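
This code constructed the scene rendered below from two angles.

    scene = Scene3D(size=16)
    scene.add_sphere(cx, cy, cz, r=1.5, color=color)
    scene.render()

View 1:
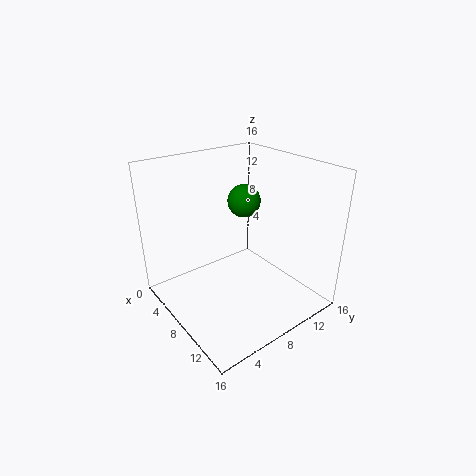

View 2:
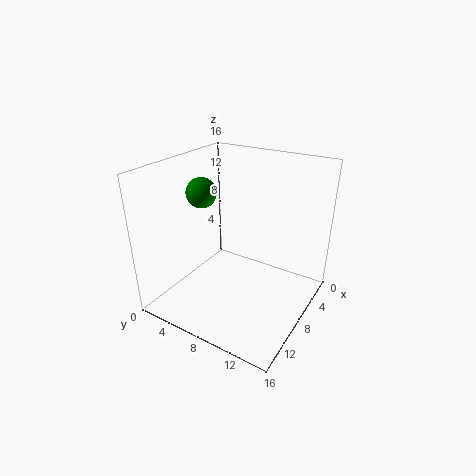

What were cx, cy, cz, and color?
cx = 11.5; cy = 6; cz = 14; color = 'green'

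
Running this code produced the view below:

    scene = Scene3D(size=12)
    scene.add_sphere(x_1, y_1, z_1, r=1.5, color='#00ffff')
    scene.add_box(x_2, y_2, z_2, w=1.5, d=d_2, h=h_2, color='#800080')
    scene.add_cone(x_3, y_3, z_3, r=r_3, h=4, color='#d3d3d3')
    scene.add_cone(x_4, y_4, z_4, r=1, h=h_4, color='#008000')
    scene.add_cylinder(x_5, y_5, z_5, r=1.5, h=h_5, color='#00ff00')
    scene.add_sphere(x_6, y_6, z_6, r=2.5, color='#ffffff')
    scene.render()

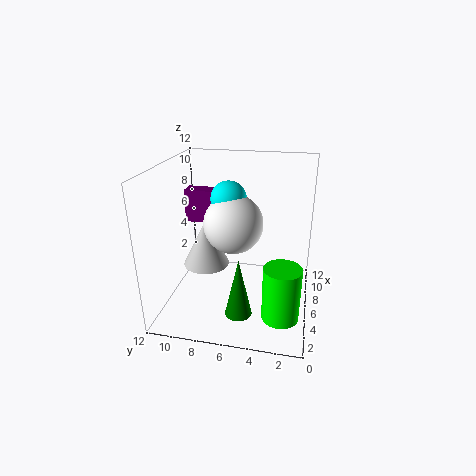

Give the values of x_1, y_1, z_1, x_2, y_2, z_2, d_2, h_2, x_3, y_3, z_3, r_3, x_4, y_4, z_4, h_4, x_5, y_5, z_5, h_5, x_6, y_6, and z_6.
x_1 = 7, y_1 = 7, z_1 = 9, x_2 = 8.5, y_2 = 8, z_2 = 6, d_2 = 3.5, h_2 = 3, x_3 = 6.5, y_3 = 9, z_3 = 3, r_3 = 2, x_4 = 1.5, y_4 = 5, z_4 = 2, h_4 = 4.5, x_5 = 3.5, y_5 = 2, z_5 = 0.5, h_5 = 4.5, x_6 = 6.5, y_6 = 6.5, z_6 = 7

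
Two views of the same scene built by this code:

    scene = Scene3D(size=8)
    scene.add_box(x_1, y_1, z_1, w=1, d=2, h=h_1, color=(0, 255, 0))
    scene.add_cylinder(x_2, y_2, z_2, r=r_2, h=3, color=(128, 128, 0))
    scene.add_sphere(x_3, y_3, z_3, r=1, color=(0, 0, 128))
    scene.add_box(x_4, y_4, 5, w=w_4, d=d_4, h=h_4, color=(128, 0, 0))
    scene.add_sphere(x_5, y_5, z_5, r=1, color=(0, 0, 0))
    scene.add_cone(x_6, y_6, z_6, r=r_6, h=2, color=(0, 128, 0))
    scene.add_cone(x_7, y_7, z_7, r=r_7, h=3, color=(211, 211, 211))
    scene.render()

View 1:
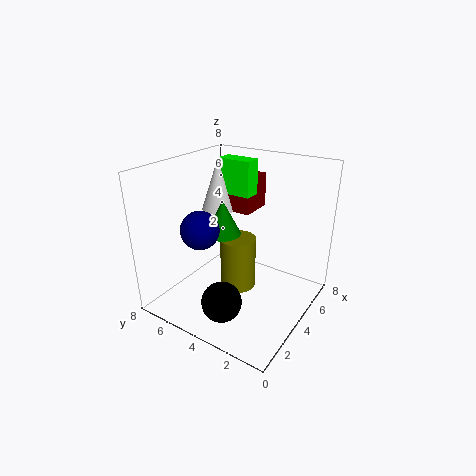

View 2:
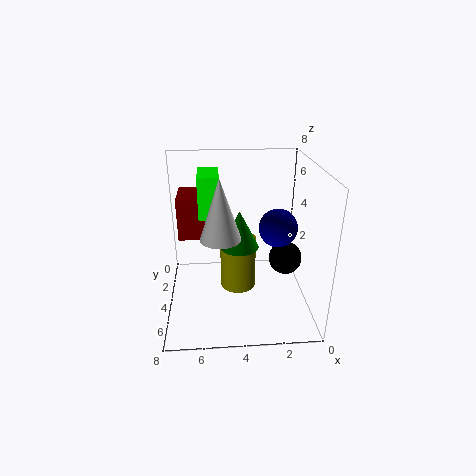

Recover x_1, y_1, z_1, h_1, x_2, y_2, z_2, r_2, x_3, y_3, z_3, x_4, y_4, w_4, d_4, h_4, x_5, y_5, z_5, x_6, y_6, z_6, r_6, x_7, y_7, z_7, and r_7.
x_1 = 5; y_1 = 4; z_1 = 6; h_1 = 2; x_2 = 4; y_2 = 4; z_2 = 1; r_2 = 1; x_3 = 2; y_3 = 5; z_3 = 5; x_4 = 5; y_4 = 4; w_4 = 2; d_4 = 2; h_4 = 2; x_5 = 1; y_5 = 3; z_5 = 2; x_6 = 4; y_6 = 5; z_6 = 4; r_6 = 1; x_7 = 5; y_7 = 6; z_7 = 5; r_7 = 1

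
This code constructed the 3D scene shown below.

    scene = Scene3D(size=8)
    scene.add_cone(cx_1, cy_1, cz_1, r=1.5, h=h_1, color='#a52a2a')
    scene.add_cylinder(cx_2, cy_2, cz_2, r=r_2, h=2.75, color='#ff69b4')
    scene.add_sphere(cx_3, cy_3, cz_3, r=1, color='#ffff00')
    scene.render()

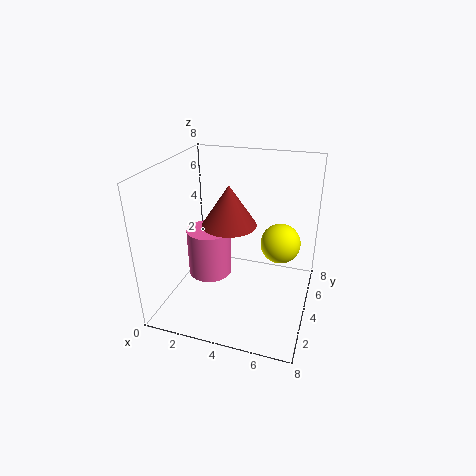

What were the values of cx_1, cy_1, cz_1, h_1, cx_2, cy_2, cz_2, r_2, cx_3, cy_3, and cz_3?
cx_1 = 3.5; cy_1 = 4; cz_1 = 4.75; h_1 = 2.25; cx_2 = 2.25; cy_2 = 4; cz_2 = 1.5; r_2 = 1.25; cx_3 = 6.5; cy_3 = 3.25; cz_3 = 4.5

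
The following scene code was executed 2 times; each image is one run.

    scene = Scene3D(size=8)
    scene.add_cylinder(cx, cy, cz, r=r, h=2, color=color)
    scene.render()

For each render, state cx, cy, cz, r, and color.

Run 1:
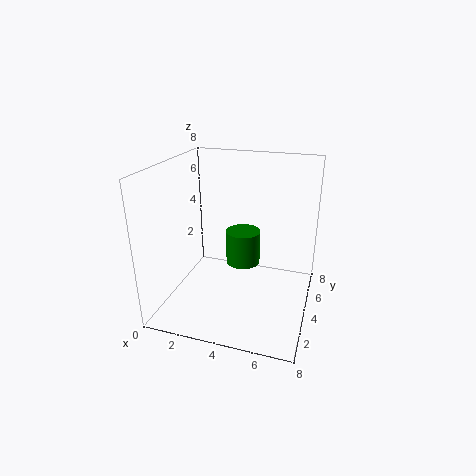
cx = 4
cy = 5
cz = 2
r = 1
color = 'green'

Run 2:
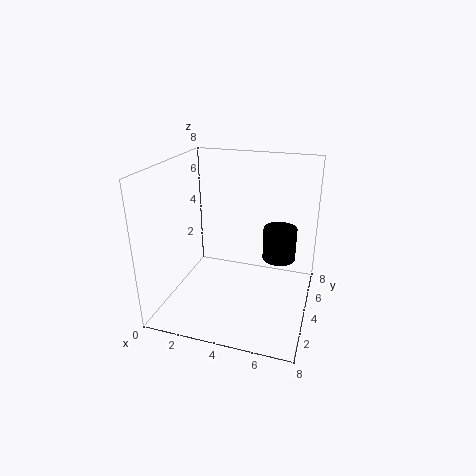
cx = 6
cy = 6
cz = 2
r = 1
color = 'black'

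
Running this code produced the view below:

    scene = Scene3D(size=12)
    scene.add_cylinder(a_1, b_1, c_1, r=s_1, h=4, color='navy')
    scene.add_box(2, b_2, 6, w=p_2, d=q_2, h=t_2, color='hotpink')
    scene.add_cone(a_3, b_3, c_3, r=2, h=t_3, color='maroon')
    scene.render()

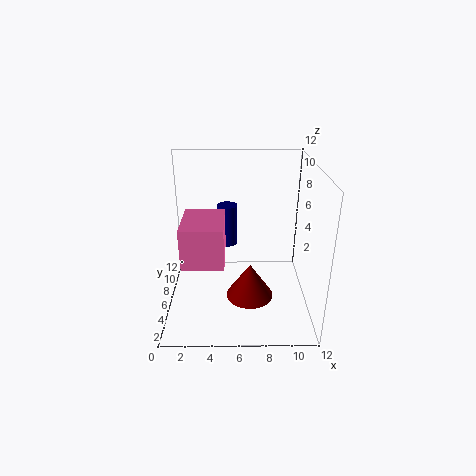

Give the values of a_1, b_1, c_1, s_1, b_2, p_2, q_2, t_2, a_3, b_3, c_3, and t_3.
a_1 = 5
b_1 = 11
c_1 = 3
s_1 = 1
b_2 = 1
p_2 = 3
q_2 = 4
t_2 = 3
a_3 = 7
b_3 = 5
c_3 = 1
t_3 = 3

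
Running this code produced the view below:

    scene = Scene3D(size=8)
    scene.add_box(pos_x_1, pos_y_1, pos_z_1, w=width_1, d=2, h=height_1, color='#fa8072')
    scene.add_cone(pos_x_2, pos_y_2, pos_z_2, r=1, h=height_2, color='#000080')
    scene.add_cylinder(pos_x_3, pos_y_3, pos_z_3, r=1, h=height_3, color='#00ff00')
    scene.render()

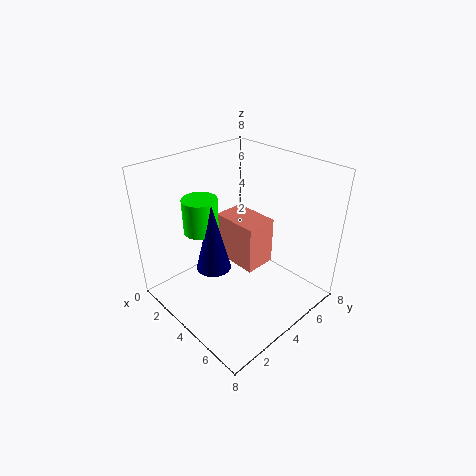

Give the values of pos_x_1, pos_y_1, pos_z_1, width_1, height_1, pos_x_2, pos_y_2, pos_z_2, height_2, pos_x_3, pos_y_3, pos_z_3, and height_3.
pos_x_1 = 1
pos_y_1 = 5
pos_z_1 = 1
width_1 = 3
height_1 = 3
pos_x_2 = 3
pos_y_2 = 3
pos_z_2 = 2
height_2 = 4
pos_x_3 = 2
pos_y_3 = 3
pos_z_3 = 4
height_3 = 2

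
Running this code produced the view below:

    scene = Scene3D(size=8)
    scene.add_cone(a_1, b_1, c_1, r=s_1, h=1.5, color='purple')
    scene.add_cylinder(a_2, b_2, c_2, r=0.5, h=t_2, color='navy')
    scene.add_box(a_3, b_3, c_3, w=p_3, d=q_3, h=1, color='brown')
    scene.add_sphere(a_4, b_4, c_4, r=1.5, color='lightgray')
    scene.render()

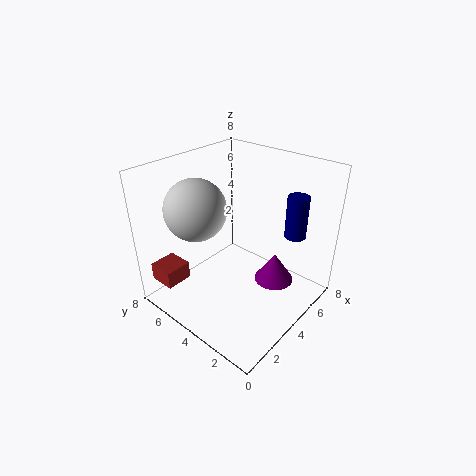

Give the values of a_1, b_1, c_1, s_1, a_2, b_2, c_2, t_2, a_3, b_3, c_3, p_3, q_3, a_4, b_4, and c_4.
a_1 = 4, b_1 = 1.5, c_1 = 2.5, s_1 = 1, a_2 = 4, b_2 = 0.5, c_2 = 5.5, t_2 = 2, a_3 = 0.5, b_3 = 6, c_3 = 1.5, p_3 = 1.5, q_3 = 1.5, a_4 = 1.5, b_4 = 4.5, c_4 = 6.5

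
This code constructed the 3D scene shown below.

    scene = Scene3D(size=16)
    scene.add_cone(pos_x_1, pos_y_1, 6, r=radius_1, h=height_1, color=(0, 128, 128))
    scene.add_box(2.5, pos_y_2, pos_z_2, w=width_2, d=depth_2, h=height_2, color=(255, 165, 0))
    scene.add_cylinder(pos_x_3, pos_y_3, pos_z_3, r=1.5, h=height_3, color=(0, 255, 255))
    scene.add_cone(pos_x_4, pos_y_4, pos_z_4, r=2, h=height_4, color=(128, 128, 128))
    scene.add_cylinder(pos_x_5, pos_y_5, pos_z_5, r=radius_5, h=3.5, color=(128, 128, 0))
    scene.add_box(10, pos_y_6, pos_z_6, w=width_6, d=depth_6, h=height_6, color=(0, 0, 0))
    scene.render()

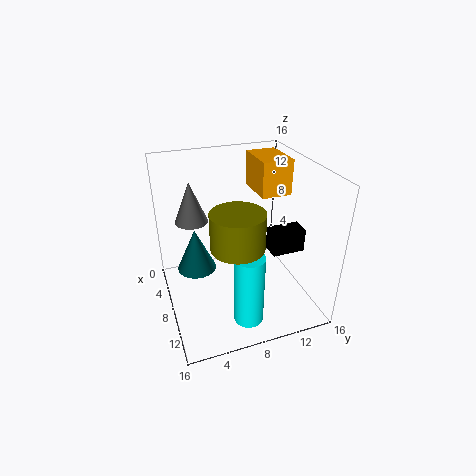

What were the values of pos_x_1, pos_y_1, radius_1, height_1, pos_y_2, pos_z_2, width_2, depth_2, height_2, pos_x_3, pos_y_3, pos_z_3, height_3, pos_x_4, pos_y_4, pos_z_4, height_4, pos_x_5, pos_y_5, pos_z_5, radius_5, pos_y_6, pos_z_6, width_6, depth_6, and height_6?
pos_x_1 = 9
pos_y_1 = 3
radius_1 = 2
height_1 = 4.5
pos_y_2 = 11
pos_z_2 = 12
width_2 = 5
depth_2 = 3.5
height_2 = 4
pos_x_3 = 14
pos_y_3 = 7
pos_z_3 = 2
height_3 = 7.5
pos_x_4 = 2.5
pos_y_4 = 4
pos_z_4 = 8
height_4 = 5
pos_x_5 = 13.5
pos_y_5 = 6
pos_z_5 = 10.5
radius_5 = 2.5
pos_y_6 = 10.5
pos_z_6 = 7.5
width_6 = 2
depth_6 = 3.5
height_6 = 2.5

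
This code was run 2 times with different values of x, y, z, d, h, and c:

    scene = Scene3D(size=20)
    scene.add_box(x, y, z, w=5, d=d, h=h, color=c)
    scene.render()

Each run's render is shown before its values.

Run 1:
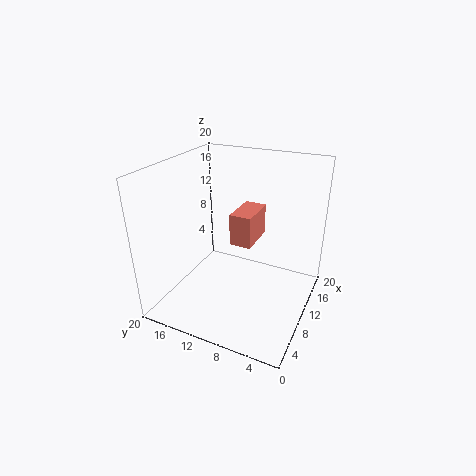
x = 6; y = 6.5; z = 11.25; d = 2.75; h = 4; c = 'salmon'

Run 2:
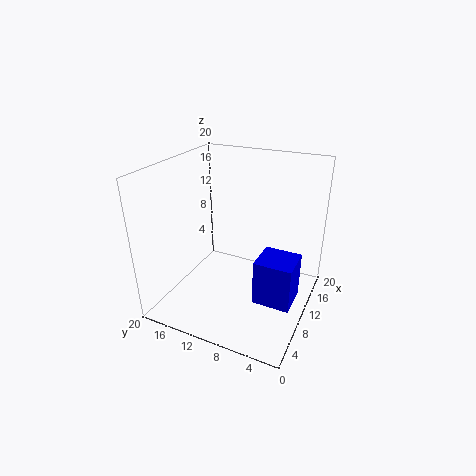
x = 7.75; y = 1.5; z = 1.5; d = 5.25; h = 6.5; c = 'blue'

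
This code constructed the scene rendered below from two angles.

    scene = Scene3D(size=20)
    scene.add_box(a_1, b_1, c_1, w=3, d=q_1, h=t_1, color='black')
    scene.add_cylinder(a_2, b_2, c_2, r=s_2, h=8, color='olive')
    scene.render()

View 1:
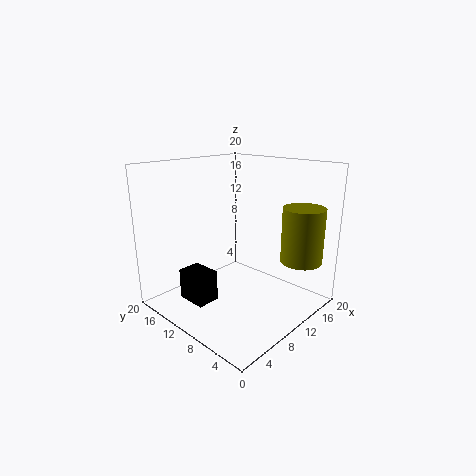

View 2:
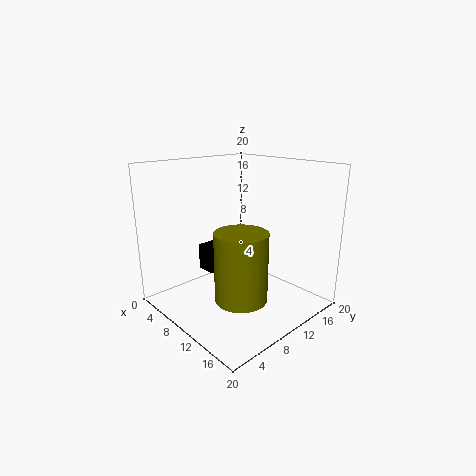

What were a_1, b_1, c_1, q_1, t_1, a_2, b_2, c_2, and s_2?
a_1 = 2; b_1 = 9; c_1 = 3; q_1 = 4; t_1 = 4; a_2 = 17; b_2 = 4; c_2 = 6; s_2 = 3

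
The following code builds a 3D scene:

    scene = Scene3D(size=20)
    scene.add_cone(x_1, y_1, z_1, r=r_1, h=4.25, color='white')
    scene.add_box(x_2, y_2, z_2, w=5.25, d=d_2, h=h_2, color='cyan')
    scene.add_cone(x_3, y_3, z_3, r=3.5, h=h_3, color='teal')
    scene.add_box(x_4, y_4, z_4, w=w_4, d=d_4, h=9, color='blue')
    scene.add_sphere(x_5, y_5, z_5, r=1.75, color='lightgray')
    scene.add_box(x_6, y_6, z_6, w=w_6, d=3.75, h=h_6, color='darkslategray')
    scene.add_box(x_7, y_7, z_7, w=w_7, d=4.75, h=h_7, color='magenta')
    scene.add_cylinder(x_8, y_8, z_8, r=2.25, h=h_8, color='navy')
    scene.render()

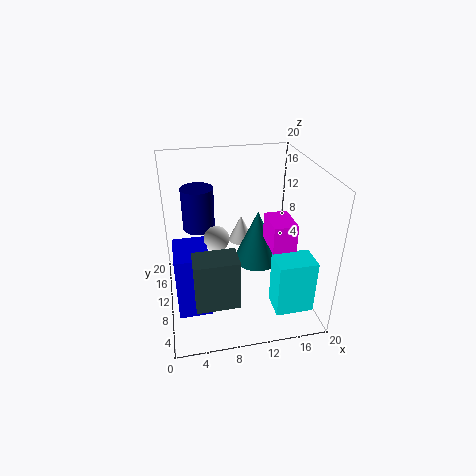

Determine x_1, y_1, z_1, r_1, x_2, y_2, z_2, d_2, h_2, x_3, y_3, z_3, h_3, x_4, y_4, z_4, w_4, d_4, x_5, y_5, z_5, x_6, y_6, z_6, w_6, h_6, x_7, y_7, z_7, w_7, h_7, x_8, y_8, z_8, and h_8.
x_1 = 12; y_1 = 17; z_1 = 5.5; r_1 = 2; x_2 = 14; y_2 = 3.25; z_2 = 1; d_2 = 3.75; h_2 = 7.75; x_3 = 13.5; y_3 = 12.5; z_3 = 4.5; h_3 = 8; x_4 = 1; y_4 = 5.5; z_4 = 1; w_4 = 4.5; d_4 = 6; x_5 = 7; y_5 = 10; z_5 = 10.25; x_6 = 3.25; y_6 = 3.5; z_6 = 3.25; w_6 = 5.75; h_6 = 7; x_7 = 13.75; y_7 = 5.75; z_7 = 9.5; w_7 = 3.25; h_7 = 3.75; x_8 = 5; y_8 = 13.25; z_8 = 10.5; h_8 = 6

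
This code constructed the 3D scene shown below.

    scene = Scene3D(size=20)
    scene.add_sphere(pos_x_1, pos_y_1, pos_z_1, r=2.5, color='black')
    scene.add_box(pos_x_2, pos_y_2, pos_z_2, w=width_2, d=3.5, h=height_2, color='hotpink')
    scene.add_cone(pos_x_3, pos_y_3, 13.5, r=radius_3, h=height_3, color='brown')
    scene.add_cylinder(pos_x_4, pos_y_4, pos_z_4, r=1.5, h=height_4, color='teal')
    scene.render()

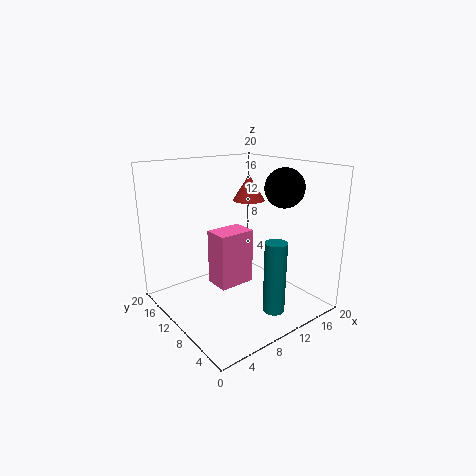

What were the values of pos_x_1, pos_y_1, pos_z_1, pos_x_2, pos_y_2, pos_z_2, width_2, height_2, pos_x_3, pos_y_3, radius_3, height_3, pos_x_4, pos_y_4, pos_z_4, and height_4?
pos_x_1 = 13, pos_y_1 = 4.5, pos_z_1 = 17.5, pos_x_2 = 6, pos_y_2 = 8, pos_z_2 = 4, width_2 = 5, height_2 = 7.5, pos_x_3 = 16, pos_y_3 = 15, radius_3 = 2.5, height_3 = 4, pos_x_4 = 12, pos_y_4 = 4.5, pos_z_4 = 0.5, height_4 = 10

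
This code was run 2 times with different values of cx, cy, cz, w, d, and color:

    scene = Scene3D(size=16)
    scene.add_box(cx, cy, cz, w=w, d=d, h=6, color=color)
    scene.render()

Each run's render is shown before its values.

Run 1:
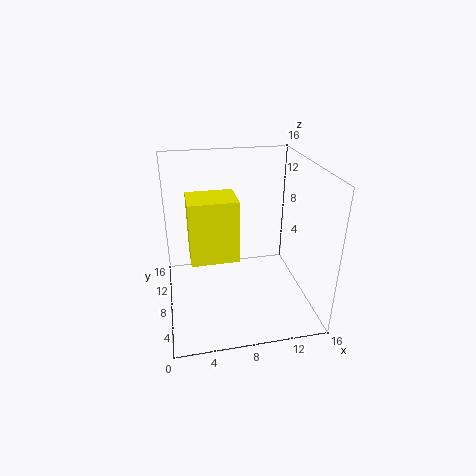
cx = 2.5
cy = 2.5
cz = 8.5
w = 4.5
d = 3.5
color = 'yellow'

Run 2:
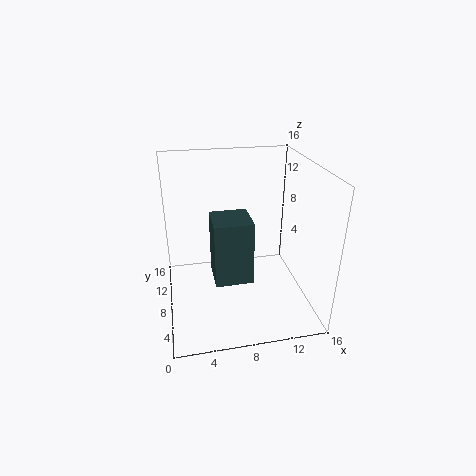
cx = 4.5
cy = 1
cz = 7
w = 3.5
d = 3.5
color = 'darkslategray'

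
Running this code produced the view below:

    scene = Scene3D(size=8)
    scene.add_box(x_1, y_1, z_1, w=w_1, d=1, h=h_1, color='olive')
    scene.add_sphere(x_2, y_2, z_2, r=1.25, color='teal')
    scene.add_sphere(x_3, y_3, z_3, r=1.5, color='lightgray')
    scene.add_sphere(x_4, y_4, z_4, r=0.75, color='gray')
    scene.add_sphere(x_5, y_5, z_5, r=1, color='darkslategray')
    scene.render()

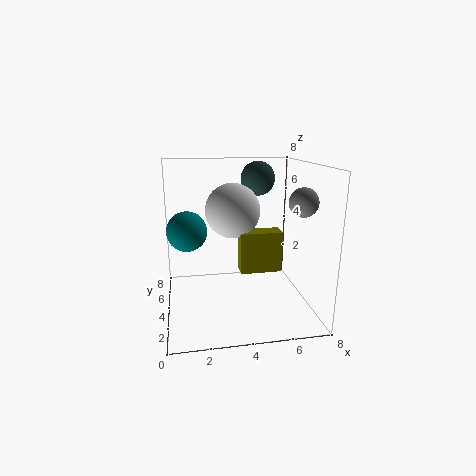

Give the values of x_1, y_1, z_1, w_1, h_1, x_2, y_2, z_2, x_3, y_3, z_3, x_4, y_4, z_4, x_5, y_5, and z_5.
x_1 = 4; y_1 = 3; z_1 = 2.25; w_1 = 2.25; h_1 = 2.25; x_2 = 1.25; y_2 = 6.5; z_2 = 3.75; x_3 = 3.75; y_3 = 4.25; z_3 = 5.5; x_4 = 7; y_4 = 2.25; z_4 = 6.25; x_5 = 5.5; y_5 = 5.75; z_5 = 7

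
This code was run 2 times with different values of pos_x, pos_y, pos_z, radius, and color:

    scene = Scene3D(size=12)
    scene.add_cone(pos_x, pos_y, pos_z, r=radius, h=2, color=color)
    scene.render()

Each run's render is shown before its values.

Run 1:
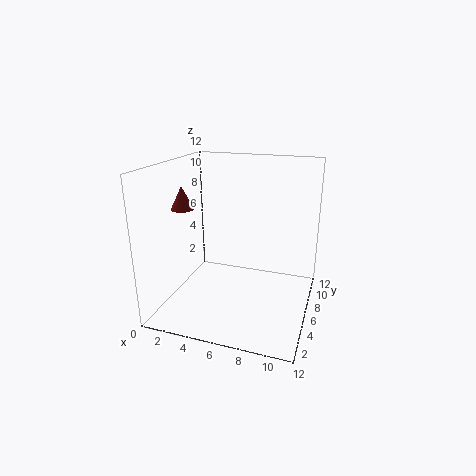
pos_x = 1, pos_y = 6, pos_z = 8, radius = 1, color = 'brown'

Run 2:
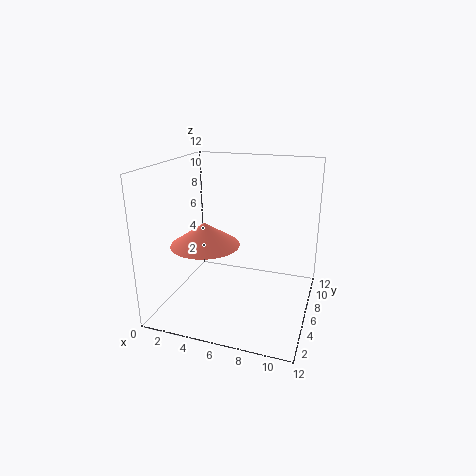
pos_x = 3, pos_y = 6, pos_z = 5, radius = 3, color = 'salmon'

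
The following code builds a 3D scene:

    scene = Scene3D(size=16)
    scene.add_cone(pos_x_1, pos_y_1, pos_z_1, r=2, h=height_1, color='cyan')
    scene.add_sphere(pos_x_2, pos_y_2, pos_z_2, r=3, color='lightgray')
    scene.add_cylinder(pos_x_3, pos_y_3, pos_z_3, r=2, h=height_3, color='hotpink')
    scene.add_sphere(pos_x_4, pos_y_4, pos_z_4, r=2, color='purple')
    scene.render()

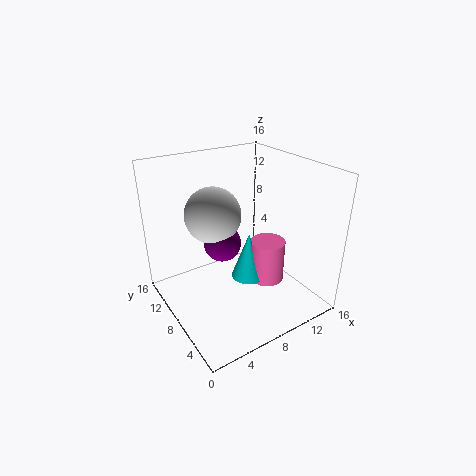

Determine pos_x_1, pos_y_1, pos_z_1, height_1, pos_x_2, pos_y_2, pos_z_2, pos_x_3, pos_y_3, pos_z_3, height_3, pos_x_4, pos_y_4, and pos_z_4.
pos_x_1 = 9.5; pos_y_1 = 8; pos_z_1 = 2.5; height_1 = 5.5; pos_x_2 = 5.5; pos_y_2 = 9; pos_z_2 = 11; pos_x_3 = 11.5; pos_y_3 = 7; pos_z_3 = 2; height_3 = 5; pos_x_4 = 6; pos_y_4 = 8; pos_z_4 = 8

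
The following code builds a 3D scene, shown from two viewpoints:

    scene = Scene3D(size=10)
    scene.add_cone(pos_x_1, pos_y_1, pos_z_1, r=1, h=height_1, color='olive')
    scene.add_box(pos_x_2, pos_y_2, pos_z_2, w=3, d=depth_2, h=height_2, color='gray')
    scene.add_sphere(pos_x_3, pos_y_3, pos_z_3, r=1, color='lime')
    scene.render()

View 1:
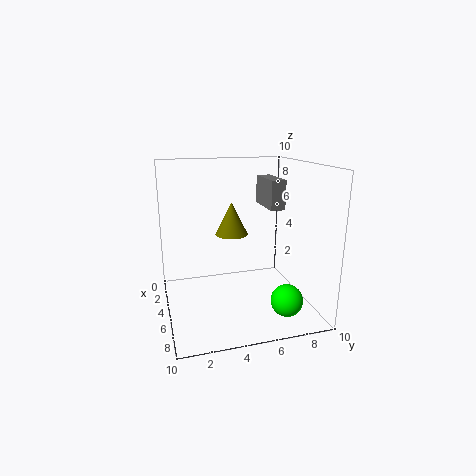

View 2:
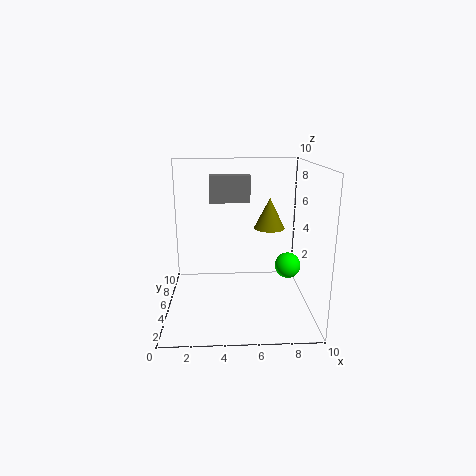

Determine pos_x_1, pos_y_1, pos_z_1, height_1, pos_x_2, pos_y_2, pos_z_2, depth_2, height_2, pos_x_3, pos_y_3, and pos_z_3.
pos_x_1 = 7; pos_y_1 = 4; pos_z_1 = 6; height_1 = 2; pos_x_2 = 3; pos_y_2 = 7; pos_z_2 = 7; depth_2 = 1; height_2 = 2; pos_x_3 = 9; pos_y_3 = 7; pos_z_3 = 2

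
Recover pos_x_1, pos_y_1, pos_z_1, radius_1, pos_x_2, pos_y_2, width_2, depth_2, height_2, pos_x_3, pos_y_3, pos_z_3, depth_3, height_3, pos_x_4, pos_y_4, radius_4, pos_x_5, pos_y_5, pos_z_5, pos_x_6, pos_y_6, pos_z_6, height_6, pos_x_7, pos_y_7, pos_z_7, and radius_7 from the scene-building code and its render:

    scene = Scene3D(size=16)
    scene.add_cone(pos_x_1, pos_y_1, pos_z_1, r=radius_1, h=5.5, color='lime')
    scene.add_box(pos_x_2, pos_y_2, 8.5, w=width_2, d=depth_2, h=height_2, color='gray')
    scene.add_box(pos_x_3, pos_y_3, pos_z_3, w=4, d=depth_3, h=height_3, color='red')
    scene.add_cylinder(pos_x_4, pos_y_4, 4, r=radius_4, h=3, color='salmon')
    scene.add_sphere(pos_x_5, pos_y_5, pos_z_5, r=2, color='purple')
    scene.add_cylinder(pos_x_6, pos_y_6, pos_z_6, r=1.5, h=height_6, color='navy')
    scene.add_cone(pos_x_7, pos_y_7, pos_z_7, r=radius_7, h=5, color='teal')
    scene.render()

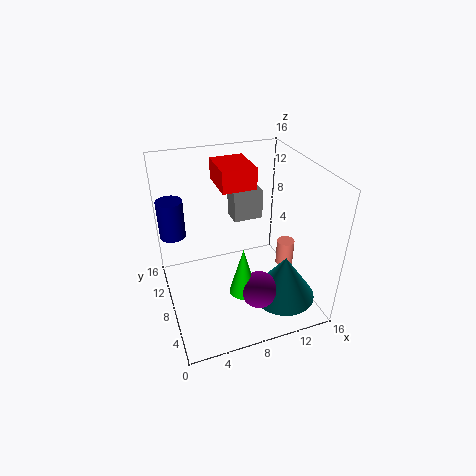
pos_x_1 = 7.5
pos_y_1 = 5
pos_z_1 = 3
radius_1 = 1.5
pos_x_2 = 8.5
pos_y_2 = 10.5
width_2 = 3.5
depth_2 = 2.5
height_2 = 3.5
pos_x_3 = 7
pos_y_3 = 10
pos_z_3 = 12.5
depth_3 = 5
height_3 = 2.5
pos_x_4 = 13.5
pos_y_4 = 7
radius_4 = 1
pos_x_5 = 9
pos_y_5 = 4
pos_z_5 = 3.5
pos_x_6 = 1.5
pos_y_6 = 12.5
pos_z_6 = 7
height_6 = 4.5
pos_x_7 = 12
pos_y_7 = 4
pos_z_7 = 2
radius_7 = 3.5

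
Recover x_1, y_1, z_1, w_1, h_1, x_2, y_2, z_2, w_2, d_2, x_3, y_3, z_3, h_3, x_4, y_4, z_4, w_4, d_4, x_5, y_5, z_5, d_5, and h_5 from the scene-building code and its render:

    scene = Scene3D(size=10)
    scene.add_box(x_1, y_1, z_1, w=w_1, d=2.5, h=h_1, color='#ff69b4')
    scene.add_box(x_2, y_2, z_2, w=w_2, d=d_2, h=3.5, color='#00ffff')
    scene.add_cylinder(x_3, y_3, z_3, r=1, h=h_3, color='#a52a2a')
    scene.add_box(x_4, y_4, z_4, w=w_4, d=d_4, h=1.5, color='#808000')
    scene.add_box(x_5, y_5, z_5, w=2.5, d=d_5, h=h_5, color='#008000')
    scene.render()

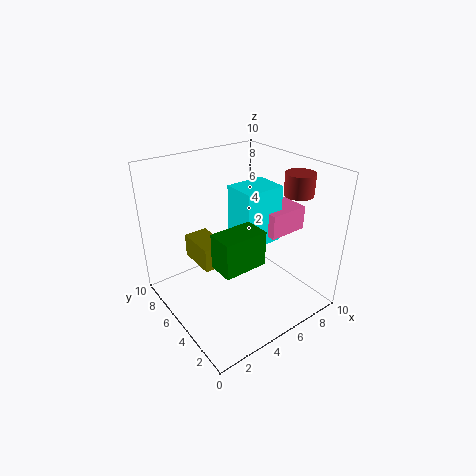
x_1 = 5, y_1 = 1.5, z_1 = 6.5, w_1 = 2.5, h_1 = 1.5, x_2 = 3.5, y_2 = 2, z_2 = 6, w_2 = 2.5, d_2 = 2, x_3 = 8.5, y_3 = 3, z_3 = 8, h_3 = 1.5, x_4 = 1.5, y_4 = 3.5, z_4 = 4.5, w_4 = 1.5, d_4 = 2.5, x_5 = 1, y_5 = 0.5, z_5 = 6, d_5 = 1.5, h_5 = 2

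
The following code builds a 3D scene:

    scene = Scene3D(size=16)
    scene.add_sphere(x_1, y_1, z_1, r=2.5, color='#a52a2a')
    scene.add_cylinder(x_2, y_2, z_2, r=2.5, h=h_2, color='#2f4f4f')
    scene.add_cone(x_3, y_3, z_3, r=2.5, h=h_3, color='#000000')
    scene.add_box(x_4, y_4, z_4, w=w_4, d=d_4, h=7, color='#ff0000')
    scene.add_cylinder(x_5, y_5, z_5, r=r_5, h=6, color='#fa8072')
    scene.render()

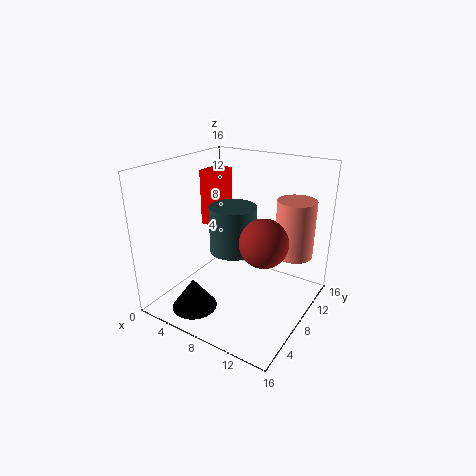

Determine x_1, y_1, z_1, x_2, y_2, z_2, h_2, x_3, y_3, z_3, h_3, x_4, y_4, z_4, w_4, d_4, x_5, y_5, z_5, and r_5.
x_1 = 12, y_1 = 6.5, z_1 = 9, x_2 = 8, y_2 = 7, z_2 = 7, h_2 = 5, x_3 = 5, y_3 = 3.5, z_3 = 0.5, h_3 = 3.5, x_4 = 0.5, y_4 = 11, z_4 = 7, w_4 = 2.5, d_4 = 3.5, x_5 = 14, y_5 = 9.5, z_5 = 7, r_5 = 2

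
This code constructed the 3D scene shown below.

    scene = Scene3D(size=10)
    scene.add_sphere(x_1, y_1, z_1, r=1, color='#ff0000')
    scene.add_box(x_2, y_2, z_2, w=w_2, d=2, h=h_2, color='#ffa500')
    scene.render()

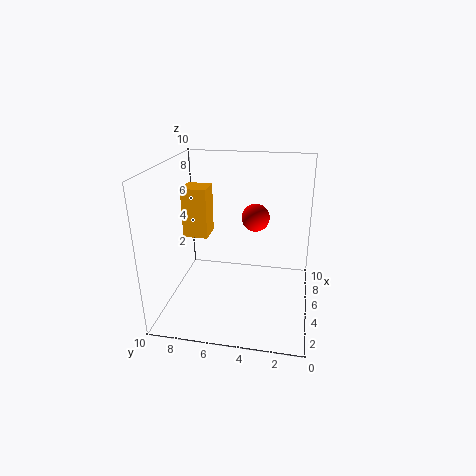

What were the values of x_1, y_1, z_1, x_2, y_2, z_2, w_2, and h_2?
x_1 = 6.5, y_1 = 4, z_1 = 6, x_2 = 7.5, y_2 = 8, z_2 = 3.5, w_2 = 2, h_2 = 4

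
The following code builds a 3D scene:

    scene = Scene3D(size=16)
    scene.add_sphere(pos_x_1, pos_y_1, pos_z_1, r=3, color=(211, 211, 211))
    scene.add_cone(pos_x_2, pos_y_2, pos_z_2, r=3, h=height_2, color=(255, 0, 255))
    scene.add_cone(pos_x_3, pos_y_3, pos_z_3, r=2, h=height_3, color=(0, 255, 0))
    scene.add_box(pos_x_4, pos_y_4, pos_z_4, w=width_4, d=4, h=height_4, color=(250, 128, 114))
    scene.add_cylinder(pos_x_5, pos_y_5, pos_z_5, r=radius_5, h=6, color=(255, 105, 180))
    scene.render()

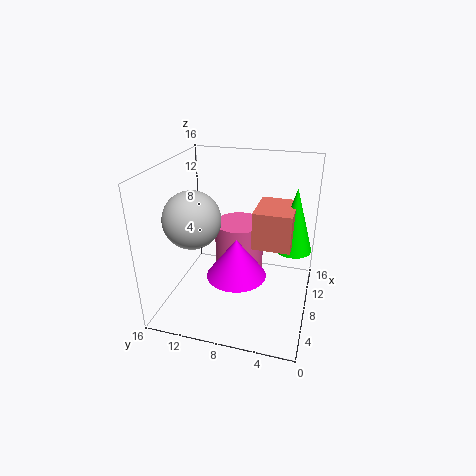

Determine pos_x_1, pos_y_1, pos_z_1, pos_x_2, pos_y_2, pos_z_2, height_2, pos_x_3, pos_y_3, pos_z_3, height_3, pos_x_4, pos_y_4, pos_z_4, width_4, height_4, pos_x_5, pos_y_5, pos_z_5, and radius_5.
pos_x_1 = 5; pos_y_1 = 12; pos_z_1 = 11; pos_x_2 = 4; pos_y_2 = 7; pos_z_2 = 6; height_2 = 4; pos_x_3 = 9; pos_y_3 = 2; pos_z_3 = 7; height_3 = 7; pos_x_4 = 6; pos_y_4 = 2; pos_z_4 = 8; width_4 = 5; height_4 = 4; pos_x_5 = 12; pos_y_5 = 9; pos_z_5 = 2; radius_5 = 3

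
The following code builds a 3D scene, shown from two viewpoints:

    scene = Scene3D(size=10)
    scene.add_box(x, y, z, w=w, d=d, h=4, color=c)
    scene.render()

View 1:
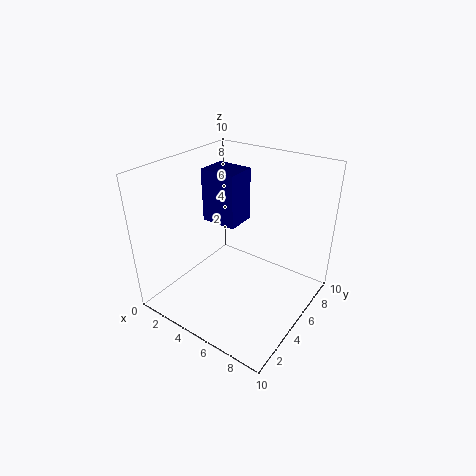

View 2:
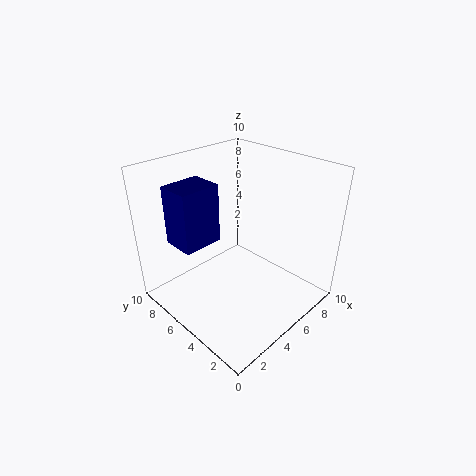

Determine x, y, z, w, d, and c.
x = 1.25
y = 5.75
z = 5
w = 2.75
d = 2.25
c = 'navy'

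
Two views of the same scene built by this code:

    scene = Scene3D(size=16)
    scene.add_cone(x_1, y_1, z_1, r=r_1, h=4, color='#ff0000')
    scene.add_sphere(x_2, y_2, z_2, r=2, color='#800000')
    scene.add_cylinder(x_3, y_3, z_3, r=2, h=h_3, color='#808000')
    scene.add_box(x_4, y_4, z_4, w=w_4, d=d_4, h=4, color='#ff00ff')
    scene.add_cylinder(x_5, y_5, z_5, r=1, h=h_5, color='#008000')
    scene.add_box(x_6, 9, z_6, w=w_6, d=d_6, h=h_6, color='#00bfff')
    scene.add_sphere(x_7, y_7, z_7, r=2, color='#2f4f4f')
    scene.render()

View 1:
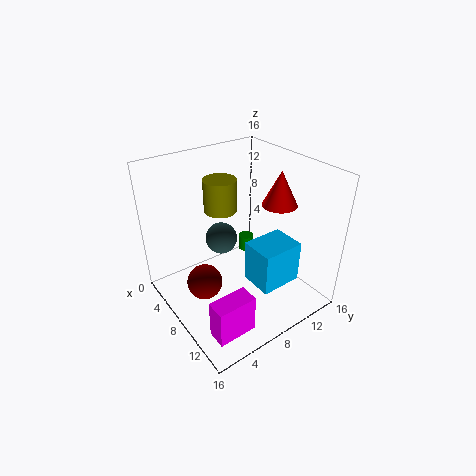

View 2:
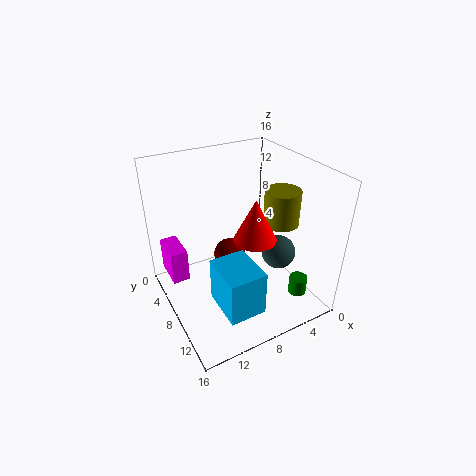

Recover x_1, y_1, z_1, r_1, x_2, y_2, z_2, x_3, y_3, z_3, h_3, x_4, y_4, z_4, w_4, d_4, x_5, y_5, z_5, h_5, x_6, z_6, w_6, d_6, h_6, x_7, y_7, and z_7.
x_1 = 9; y_1 = 13; z_1 = 11; r_1 = 2; x_2 = 7; y_2 = 4; z_2 = 3; x_3 = 3; y_3 = 9; z_3 = 9; h_3 = 4; x_4 = 13; y_4 = 1; z_4 = 2; w_4 = 2; d_4 = 4; x_5 = 3; y_5 = 13; z_5 = 2; h_5 = 2; x_6 = 8; z_6 = 2; w_6 = 4; d_6 = 5; h_6 = 5; x_7 = 3; y_7 = 9; z_7 = 5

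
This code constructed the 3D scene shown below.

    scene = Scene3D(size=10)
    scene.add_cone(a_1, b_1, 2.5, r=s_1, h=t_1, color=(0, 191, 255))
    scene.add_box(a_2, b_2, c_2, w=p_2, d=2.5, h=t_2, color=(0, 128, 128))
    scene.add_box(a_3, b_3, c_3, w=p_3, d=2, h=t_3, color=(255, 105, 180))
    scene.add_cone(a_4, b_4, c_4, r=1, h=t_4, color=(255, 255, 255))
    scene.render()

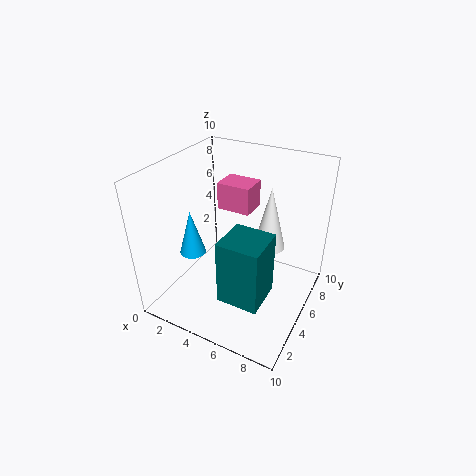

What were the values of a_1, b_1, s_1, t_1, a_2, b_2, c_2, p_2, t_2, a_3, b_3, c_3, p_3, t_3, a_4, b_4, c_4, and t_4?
a_1 = 1
b_1 = 5
s_1 = 1
t_1 = 3.5
a_2 = 6
b_2 = 0.5
c_2 = 3.5
p_2 = 2.5
t_2 = 4
a_3 = 2.5
b_3 = 6.5
c_3 = 6
p_3 = 2.5
t_3 = 2
a_4 = 7.5
b_4 = 4.5
c_4 = 5.5
t_4 = 4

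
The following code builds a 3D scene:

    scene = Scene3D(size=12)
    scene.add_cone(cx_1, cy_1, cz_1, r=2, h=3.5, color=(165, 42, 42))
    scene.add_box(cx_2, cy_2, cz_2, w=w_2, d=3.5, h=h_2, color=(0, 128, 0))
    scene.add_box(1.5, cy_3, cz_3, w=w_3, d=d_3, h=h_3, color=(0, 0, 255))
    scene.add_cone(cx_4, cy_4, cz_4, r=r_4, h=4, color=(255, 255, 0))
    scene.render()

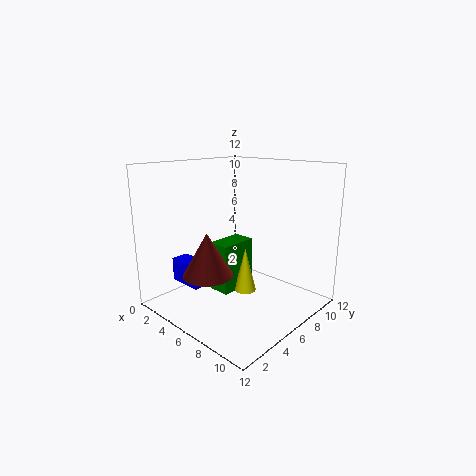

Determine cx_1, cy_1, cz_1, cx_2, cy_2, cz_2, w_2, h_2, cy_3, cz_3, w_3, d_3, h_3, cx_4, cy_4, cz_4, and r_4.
cx_1 = 5.5; cy_1 = 3; cz_1 = 3.5; cx_2 = 3; cy_2 = 5.5; cz_2 = 0.5; w_2 = 2; h_2 = 4.5; cy_3 = 2.5; cz_3 = 2; w_3 = 3; d_3 = 1.5; h_3 = 2; cx_4 = 5.5; cy_4 = 7.5; cz_4 = 0.5; r_4 = 1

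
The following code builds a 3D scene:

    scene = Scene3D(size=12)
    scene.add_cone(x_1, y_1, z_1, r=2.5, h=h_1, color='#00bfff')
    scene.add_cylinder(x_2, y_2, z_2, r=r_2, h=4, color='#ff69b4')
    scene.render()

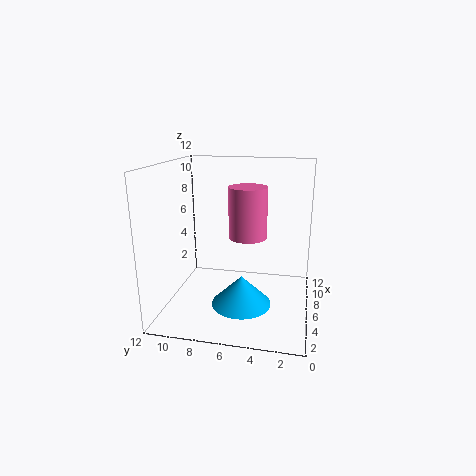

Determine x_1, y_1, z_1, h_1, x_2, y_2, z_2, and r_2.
x_1 = 5, y_1 = 5.5, z_1 = 0.5, h_1 = 2.5, x_2 = 5, y_2 = 5, z_2 = 6.5, r_2 = 1.5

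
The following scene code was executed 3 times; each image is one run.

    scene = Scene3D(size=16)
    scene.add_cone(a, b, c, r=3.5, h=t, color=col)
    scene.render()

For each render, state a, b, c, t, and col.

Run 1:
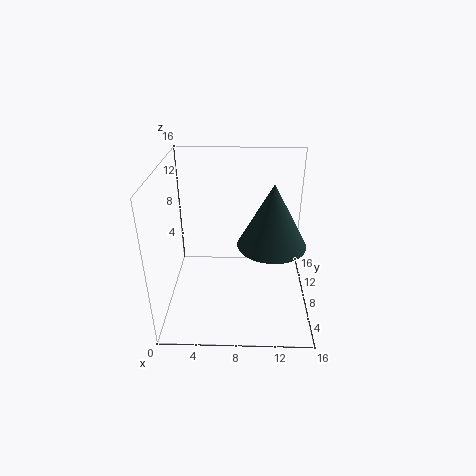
a = 11.5, b = 5.5, c = 8.75, t = 6.5, col = 'darkslategray'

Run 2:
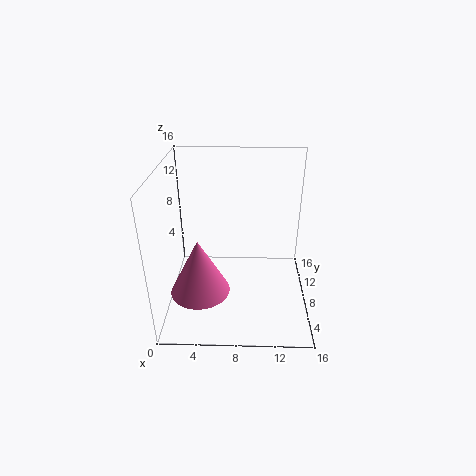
a = 3.5, b = 7.5, c = 1, t = 6.75, col = 'hotpink'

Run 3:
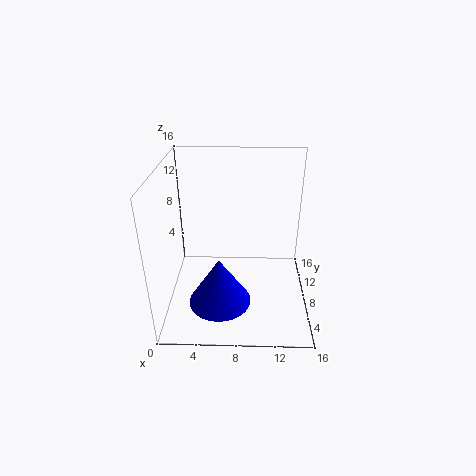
a = 6, b = 5.75, c = 1, t = 5.5, col = 'blue'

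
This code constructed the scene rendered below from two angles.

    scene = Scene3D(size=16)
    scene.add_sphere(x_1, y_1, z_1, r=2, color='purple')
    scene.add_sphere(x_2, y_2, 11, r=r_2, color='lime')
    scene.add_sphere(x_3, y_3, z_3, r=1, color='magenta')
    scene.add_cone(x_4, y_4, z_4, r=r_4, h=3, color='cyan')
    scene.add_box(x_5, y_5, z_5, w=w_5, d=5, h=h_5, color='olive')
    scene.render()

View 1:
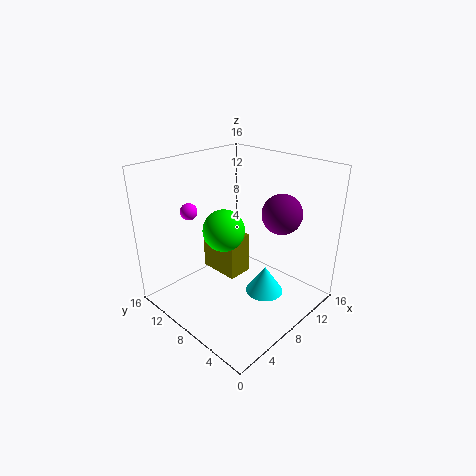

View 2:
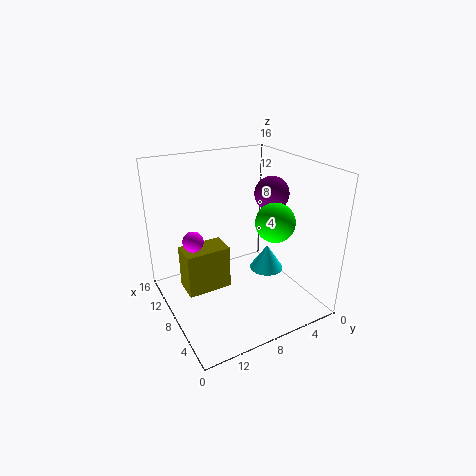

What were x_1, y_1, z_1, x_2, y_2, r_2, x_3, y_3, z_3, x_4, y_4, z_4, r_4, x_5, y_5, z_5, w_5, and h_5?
x_1 = 9
y_1 = 3
z_1 = 12
x_2 = 4
y_2 = 6
r_2 = 2
x_3 = 6
y_3 = 14
z_3 = 10
x_4 = 8
y_4 = 4
z_4 = 3
r_4 = 2
x_5 = 8
y_5 = 9
z_5 = 2
w_5 = 3
h_5 = 5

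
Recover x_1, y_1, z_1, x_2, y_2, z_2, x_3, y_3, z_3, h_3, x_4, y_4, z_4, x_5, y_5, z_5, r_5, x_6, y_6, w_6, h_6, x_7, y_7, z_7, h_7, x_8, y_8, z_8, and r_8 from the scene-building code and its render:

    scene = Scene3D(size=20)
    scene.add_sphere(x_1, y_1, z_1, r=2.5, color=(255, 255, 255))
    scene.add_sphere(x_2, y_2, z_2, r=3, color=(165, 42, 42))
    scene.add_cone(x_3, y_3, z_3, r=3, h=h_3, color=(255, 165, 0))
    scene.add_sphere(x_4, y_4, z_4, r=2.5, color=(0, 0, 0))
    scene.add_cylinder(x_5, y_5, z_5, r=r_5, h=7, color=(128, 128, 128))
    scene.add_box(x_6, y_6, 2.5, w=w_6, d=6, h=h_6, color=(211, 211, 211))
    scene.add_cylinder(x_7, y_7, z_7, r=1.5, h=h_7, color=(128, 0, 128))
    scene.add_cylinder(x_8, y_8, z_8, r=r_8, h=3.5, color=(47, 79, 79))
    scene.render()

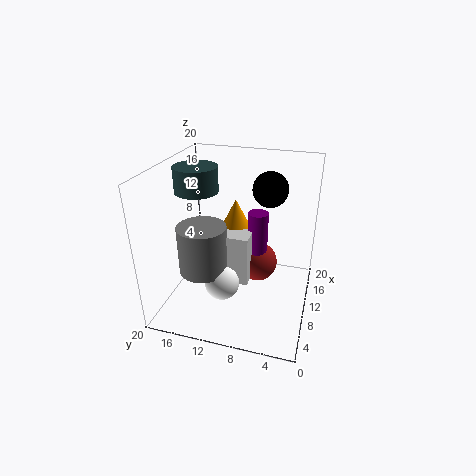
x_1 = 8.5; y_1 = 12; z_1 = 3; x_2 = 14; y_2 = 8; z_2 = 4; x_3 = 14; y_3 = 11.5; z_3 = 8; h_3 = 6; x_4 = 14; y_4 = 6.5; z_4 = 16; x_5 = 9; y_5 = 15; z_5 = 4.5; r_5 = 3.5; x_6 = 9.5; y_6 = 8.5; w_6 = 3.5; h_6 = 7.5; x_7 = 13.5; y_7 = 8; z_7 = 2.5; h_7 = 10; x_8 = 10.5; y_8 = 16; z_8 = 16; r_8 = 3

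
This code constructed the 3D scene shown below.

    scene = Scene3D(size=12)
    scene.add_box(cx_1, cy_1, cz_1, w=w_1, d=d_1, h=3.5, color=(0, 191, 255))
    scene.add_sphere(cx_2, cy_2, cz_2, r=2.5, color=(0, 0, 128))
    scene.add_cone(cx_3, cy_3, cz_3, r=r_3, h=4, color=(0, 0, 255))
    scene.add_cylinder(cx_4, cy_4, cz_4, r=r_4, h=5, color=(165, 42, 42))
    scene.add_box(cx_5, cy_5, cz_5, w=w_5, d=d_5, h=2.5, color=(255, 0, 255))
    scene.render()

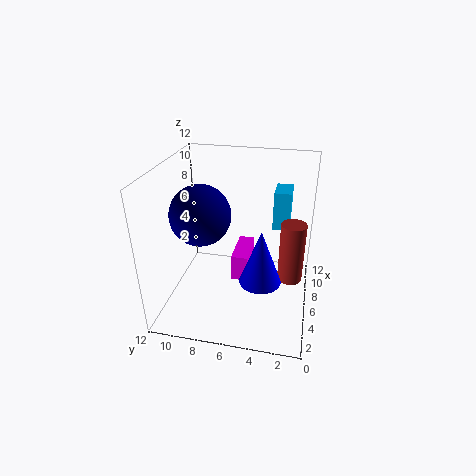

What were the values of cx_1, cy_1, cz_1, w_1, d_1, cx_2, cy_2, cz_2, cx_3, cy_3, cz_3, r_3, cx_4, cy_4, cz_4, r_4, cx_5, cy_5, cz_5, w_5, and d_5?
cx_1 = 9
cy_1 = 2
cz_1 = 5.5
w_1 = 2.5
d_1 = 1.5
cx_2 = 5.5
cy_2 = 9
cz_2 = 8
cx_3 = 2
cy_3 = 3.5
cz_3 = 5
r_3 = 1.5
cx_4 = 5.5
cy_4 = 1.5
cz_4 = 3
r_4 = 1
cx_5 = 7.5
cy_5 = 5.5
cz_5 = 0.5
w_5 = 4
d_5 = 1.5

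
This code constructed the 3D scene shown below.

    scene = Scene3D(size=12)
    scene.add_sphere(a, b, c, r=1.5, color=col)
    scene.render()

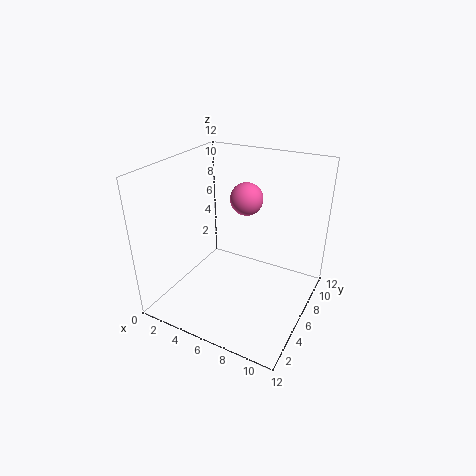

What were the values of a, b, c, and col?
a = 5
b = 9.5
c = 8
col = 'hotpink'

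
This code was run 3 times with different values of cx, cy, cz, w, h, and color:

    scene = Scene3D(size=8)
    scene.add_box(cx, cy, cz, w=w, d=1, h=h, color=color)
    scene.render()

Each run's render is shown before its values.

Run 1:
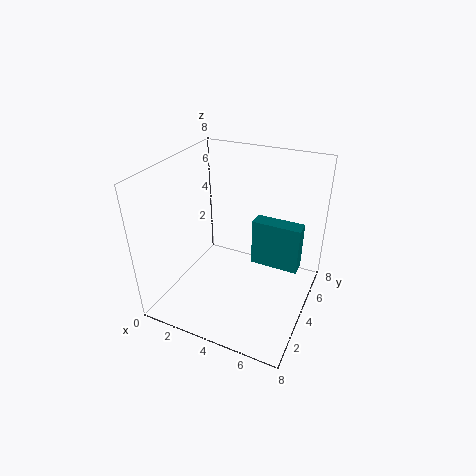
cx = 4; cy = 6; cz = 1; w = 3; h = 3; color = 'teal'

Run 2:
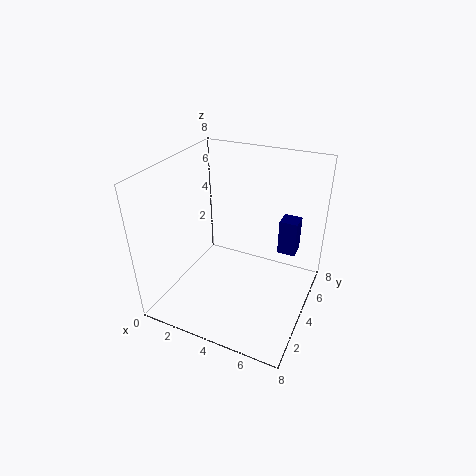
cx = 6; cy = 5; cz = 3; w = 1; h = 2; color = 'navy'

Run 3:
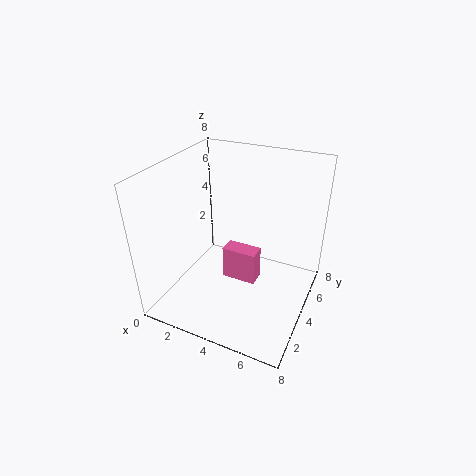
cx = 3; cy = 4; cz = 1; w = 2; h = 2; color = 'hotpink'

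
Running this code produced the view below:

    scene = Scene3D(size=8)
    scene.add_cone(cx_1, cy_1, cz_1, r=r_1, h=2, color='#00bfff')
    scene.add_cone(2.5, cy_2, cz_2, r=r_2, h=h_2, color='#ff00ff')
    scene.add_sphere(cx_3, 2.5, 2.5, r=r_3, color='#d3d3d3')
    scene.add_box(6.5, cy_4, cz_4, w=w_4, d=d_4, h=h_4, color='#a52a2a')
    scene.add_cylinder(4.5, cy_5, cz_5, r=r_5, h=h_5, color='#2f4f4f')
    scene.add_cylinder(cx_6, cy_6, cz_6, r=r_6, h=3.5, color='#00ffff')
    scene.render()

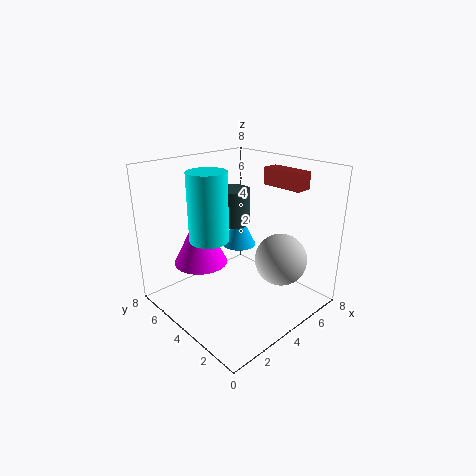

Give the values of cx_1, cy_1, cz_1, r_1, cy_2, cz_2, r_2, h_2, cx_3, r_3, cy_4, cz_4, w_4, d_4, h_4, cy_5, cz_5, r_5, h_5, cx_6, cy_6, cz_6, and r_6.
cx_1 = 5
cy_1 = 5
cz_1 = 3
r_1 = 1
cy_2 = 5.5
cz_2 = 2.5
r_2 = 1.5
h_2 = 3
cx_3 = 6
r_3 = 1.5
cy_4 = 2
cz_4 = 6.5
w_4 = 1
d_4 = 2.5
h_4 = 1
cy_5 = 5
cz_5 = 4.5
r_5 = 1
h_5 = 2
cx_6 = 2
cy_6 = 4
cz_6 = 4.5
r_6 = 1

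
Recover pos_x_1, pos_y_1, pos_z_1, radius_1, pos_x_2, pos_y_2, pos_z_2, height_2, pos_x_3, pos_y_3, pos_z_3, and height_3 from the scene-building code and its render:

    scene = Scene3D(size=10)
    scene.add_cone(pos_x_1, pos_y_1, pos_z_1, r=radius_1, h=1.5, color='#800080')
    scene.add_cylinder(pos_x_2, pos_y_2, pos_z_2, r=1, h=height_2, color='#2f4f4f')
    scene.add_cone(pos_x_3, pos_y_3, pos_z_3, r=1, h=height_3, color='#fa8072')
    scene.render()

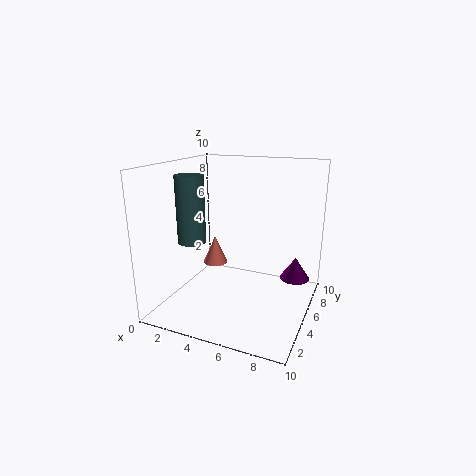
pos_x_1 = 9, pos_y_1 = 5.5, pos_z_1 = 2.5, radius_1 = 1, pos_x_2 = 1.75, pos_y_2 = 4.25, pos_z_2 = 4.5, height_2 = 4.75, pos_x_3 = 1.75, pos_y_3 = 7.75, pos_z_3 = 1.5, height_3 = 2.25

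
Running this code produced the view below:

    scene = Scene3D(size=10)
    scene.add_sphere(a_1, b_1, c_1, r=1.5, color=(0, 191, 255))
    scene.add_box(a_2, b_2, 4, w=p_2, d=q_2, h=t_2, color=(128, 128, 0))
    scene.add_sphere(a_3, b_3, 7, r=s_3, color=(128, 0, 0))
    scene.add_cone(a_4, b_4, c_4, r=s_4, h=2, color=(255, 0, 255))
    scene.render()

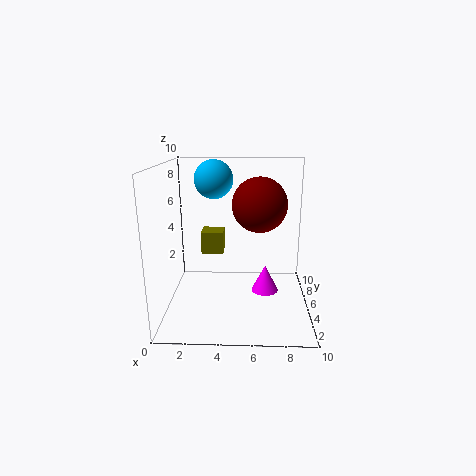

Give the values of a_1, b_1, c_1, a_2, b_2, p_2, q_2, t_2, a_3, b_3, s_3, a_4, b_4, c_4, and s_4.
a_1 = 3, b_1 = 8.5, c_1 = 8.5, a_2 = 2.5, b_2 = 4.5, p_2 = 1.5, q_2 = 1.5, t_2 = 1.5, a_3 = 6.5, b_3 = 6.5, s_3 = 2, a_4 = 7, b_4 = 6, c_4 = 0.5, s_4 = 1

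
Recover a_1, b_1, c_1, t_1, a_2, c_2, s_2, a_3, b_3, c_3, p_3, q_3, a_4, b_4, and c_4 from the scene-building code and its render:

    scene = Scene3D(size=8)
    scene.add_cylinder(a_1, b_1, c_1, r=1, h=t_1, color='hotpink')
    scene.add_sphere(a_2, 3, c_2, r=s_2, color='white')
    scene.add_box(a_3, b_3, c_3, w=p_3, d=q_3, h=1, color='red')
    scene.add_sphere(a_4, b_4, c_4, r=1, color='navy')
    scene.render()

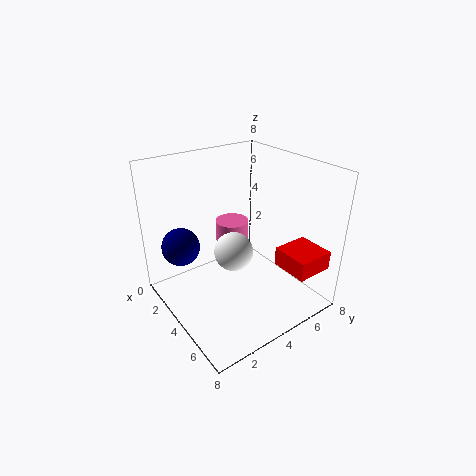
a_1 = 2; b_1 = 5; c_1 = 1; t_1 = 3; a_2 = 5; c_2 = 4; s_2 = 1; a_3 = 6; b_3 = 5; c_3 = 3; p_3 = 2; q_3 = 2; a_4 = 3; b_4 = 1; c_4 = 4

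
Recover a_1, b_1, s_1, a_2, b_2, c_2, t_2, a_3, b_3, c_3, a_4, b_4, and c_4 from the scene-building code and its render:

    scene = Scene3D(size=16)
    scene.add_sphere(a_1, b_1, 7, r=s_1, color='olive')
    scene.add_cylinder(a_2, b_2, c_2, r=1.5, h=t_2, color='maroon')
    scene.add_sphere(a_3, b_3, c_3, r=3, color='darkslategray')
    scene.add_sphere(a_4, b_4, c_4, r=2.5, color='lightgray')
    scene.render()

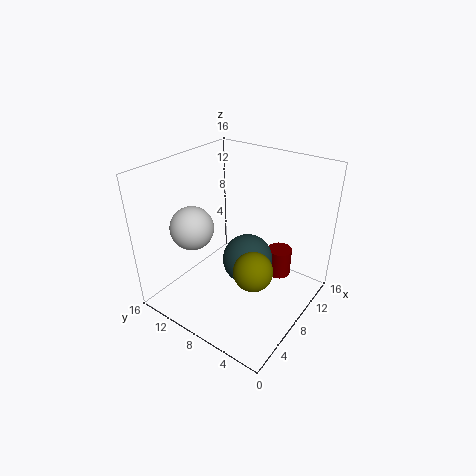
a_1 = 5
b_1 = 4
s_1 = 2
a_2 = 13.5
b_2 = 5.5
c_2 = 1
t_2 = 3.5
a_3 = 10
b_3 = 8
c_3 = 4
a_4 = 6
b_4 = 13
c_4 = 8.5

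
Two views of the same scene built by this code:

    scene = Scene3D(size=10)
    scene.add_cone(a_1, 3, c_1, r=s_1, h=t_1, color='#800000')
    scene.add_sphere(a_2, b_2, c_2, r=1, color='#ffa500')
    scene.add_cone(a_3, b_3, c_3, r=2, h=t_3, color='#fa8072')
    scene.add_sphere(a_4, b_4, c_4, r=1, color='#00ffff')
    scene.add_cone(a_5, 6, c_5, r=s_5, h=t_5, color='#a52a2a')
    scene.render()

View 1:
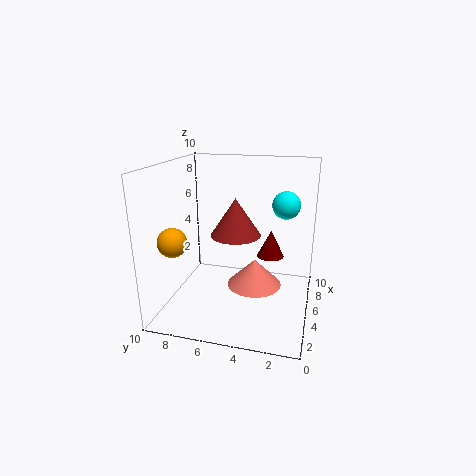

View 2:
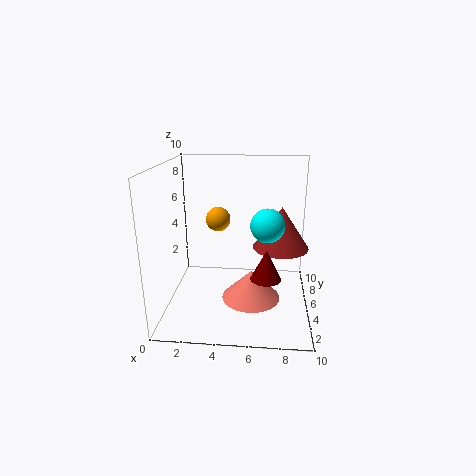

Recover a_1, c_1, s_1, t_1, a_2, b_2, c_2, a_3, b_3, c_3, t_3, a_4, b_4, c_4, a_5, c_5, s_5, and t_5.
a_1 = 7, c_1 = 3, s_1 = 1, t_1 = 2, a_2 = 3, b_2 = 9, c_2 = 5, a_3 = 6, b_3 = 4, c_3 = 1, t_3 = 2, a_4 = 7, b_4 = 2, c_4 = 7, a_5 = 8, c_5 = 4, s_5 = 2, t_5 = 3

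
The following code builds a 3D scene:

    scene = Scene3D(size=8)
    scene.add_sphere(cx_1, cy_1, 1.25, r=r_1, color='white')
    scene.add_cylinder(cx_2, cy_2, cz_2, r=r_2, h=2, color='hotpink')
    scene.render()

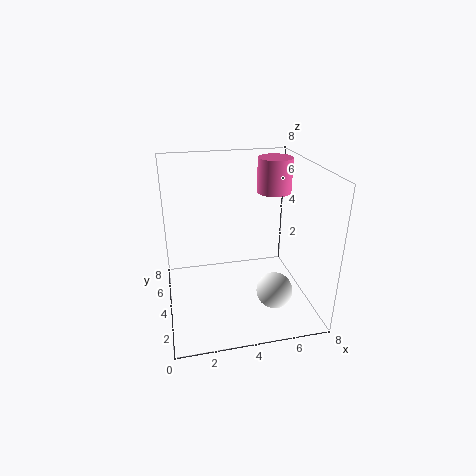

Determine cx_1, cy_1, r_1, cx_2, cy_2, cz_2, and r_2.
cx_1 = 5.75, cy_1 = 2.5, r_1 = 1, cx_2 = 6.5, cy_2 = 5.5, cz_2 = 6, r_2 = 1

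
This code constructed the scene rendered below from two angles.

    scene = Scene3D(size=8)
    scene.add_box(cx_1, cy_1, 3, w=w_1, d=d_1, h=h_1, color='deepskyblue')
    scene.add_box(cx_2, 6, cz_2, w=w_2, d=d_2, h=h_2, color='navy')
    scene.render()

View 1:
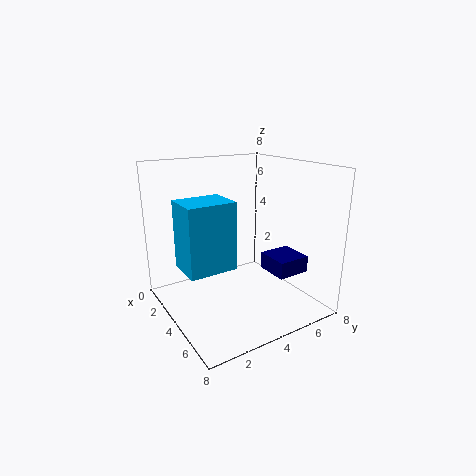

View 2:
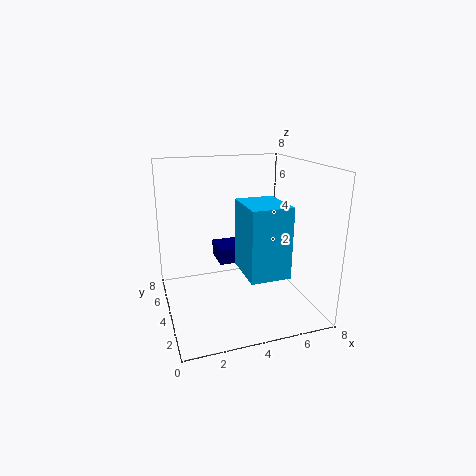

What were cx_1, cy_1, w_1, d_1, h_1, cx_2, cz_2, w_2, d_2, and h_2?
cx_1 = 3.5, cy_1 = 0.5, w_1 = 2, d_1 = 2.5, h_1 = 3.5, cx_2 = 3.5, cz_2 = 1.5, w_2 = 2, d_2 = 2, h_2 = 1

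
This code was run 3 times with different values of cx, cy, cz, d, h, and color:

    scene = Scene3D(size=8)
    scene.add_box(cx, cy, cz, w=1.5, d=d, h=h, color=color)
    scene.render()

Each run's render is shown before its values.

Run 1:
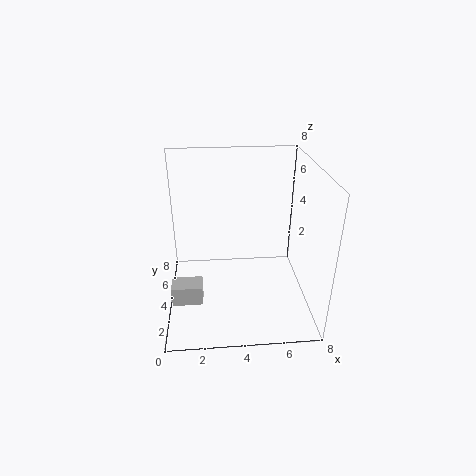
cx = 0.5, cy = 1, cz = 2, d = 1, h = 1, color = 'lightgray'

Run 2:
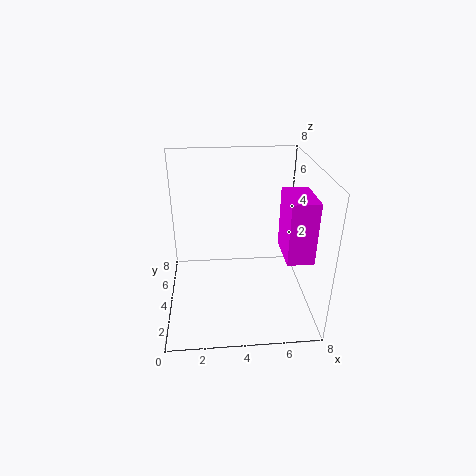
cx = 6.5, cy = 2.5, cz = 3, d = 2.5, h = 3.5, color = 'magenta'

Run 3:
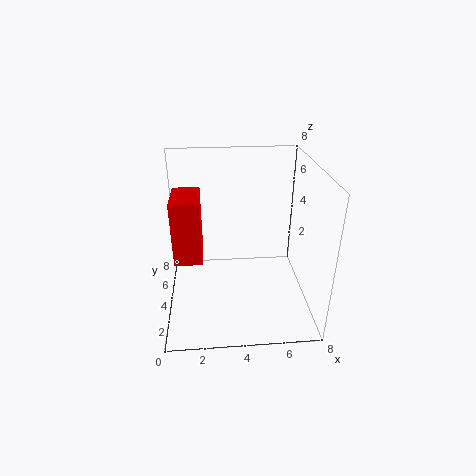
cx = 0.5, cy = 3, cz = 3, d = 2.5, h = 3.5, color = 'red'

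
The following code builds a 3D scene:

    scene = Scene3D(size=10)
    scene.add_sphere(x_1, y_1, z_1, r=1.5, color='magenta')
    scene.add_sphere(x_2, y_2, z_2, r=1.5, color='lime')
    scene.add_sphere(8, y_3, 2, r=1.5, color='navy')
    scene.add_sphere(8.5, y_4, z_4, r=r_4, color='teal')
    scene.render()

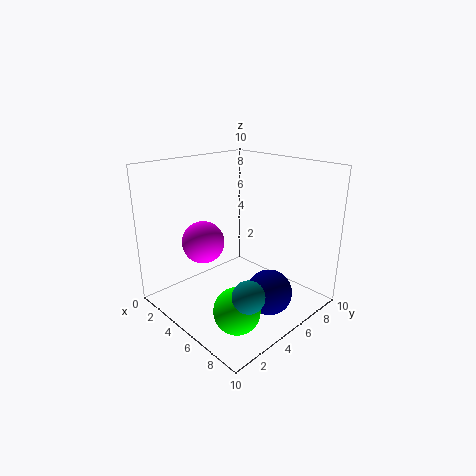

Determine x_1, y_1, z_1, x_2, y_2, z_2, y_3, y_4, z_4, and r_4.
x_1 = 3, y_1 = 3.5, z_1 = 4.5, x_2 = 7.5, y_2 = 2.5, z_2 = 1.5, y_3 = 5, y_4 = 2.5, z_4 = 3, r_4 = 1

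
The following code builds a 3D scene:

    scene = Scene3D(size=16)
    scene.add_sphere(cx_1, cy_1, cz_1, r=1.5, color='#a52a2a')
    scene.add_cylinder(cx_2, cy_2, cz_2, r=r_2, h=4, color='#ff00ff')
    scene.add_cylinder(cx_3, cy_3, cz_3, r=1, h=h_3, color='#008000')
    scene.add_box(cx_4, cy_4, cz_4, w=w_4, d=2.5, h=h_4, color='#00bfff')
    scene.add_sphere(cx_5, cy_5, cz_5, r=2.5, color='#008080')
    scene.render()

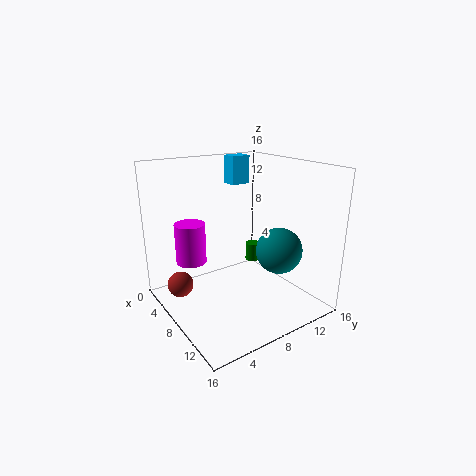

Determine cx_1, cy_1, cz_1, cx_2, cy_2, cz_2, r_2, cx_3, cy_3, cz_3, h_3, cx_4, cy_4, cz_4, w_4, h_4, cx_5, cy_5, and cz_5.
cx_1 = 4; cy_1 = 2.5; cz_1 = 2; cx_2 = 8.5; cy_2 = 2; cz_2 = 7; r_2 = 1.5; cx_3 = 1.5; cy_3 = 15; cz_3 = 1; h_3 = 2.5; cx_4 = 0.5; cy_4 = 11; cz_4 = 12.5; w_4 = 2; h_4 = 3.5; cx_5 = 11.5; cy_5 = 11; cz_5 = 7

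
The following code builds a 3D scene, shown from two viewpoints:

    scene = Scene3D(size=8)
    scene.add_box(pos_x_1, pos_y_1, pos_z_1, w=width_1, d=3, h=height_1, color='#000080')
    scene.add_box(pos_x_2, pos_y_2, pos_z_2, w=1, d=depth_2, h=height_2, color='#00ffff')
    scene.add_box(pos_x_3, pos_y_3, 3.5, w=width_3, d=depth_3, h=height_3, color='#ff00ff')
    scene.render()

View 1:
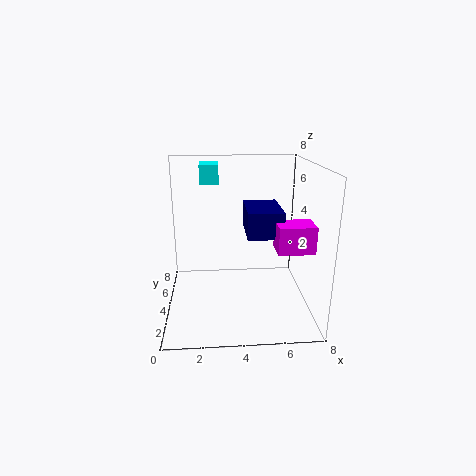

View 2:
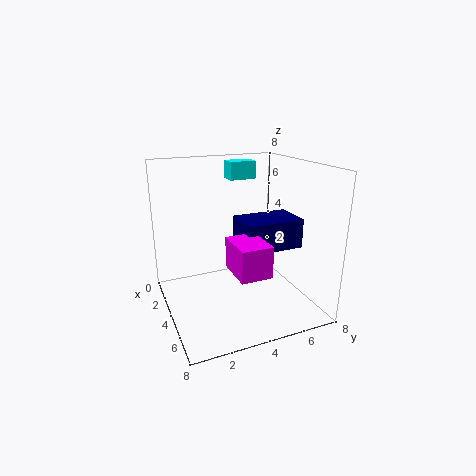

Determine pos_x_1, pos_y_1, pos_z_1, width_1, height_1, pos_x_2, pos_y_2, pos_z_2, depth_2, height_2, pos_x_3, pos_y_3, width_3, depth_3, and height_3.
pos_x_1 = 4.5, pos_y_1 = 3.5, pos_z_1 = 4, width_1 = 2, height_1 = 1.5, pos_x_2 = 2, pos_y_2 = 4, pos_z_2 = 7, depth_2 = 1.5, height_2 = 1, pos_x_3 = 6, pos_y_3 = 2.5, width_3 = 2, depth_3 = 1.5, height_3 = 1.5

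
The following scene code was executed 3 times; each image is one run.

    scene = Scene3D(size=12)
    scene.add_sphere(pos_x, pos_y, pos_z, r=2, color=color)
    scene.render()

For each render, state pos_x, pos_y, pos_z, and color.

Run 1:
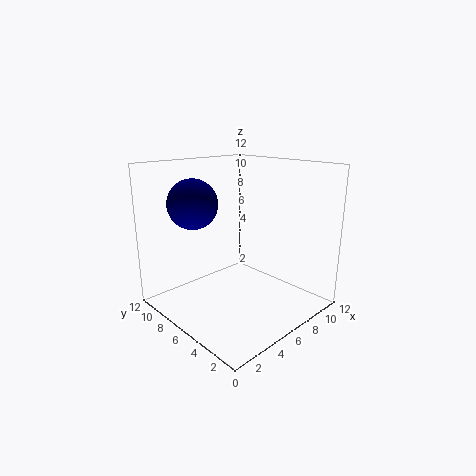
pos_x = 3
pos_y = 8
pos_z = 9
color = 'navy'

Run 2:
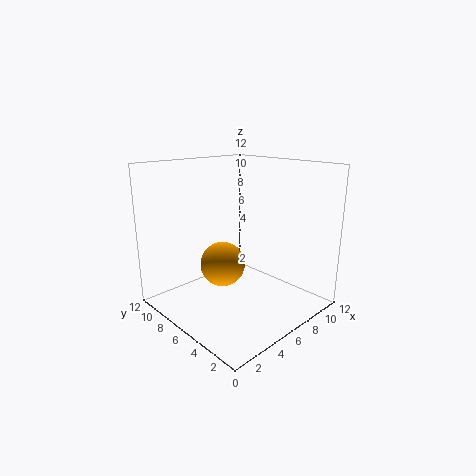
pos_x = 6
pos_y = 8
pos_z = 3
color = 'orange'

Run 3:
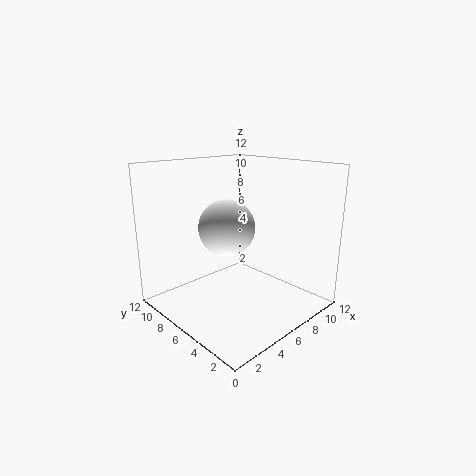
pos_x = 3
pos_y = 4
pos_z = 8
color = 'white'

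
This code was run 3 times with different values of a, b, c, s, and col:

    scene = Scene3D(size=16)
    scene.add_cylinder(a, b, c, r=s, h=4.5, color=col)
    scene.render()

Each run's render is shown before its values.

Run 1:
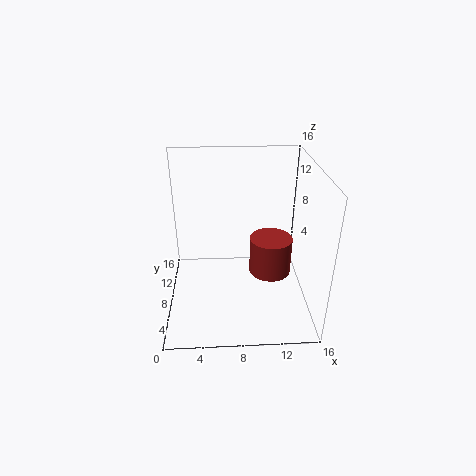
a = 12
b = 9.5
c = 2.5
s = 2.5
col = 'brown'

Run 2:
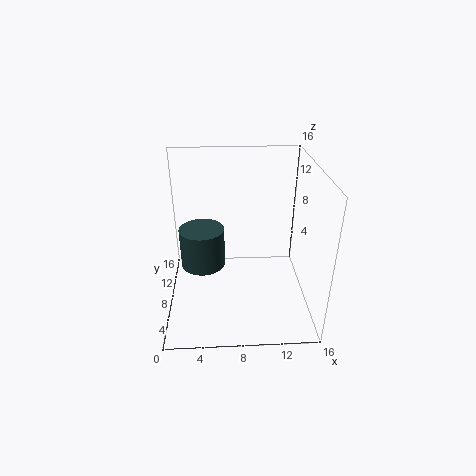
a = 4
b = 8.5
c = 4.5
s = 2.5
col = 'darkslategray'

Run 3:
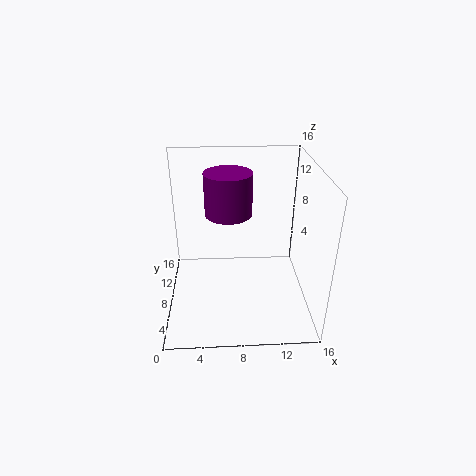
a = 7
b = 8
c = 11
s = 2.5
col = 'purple'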